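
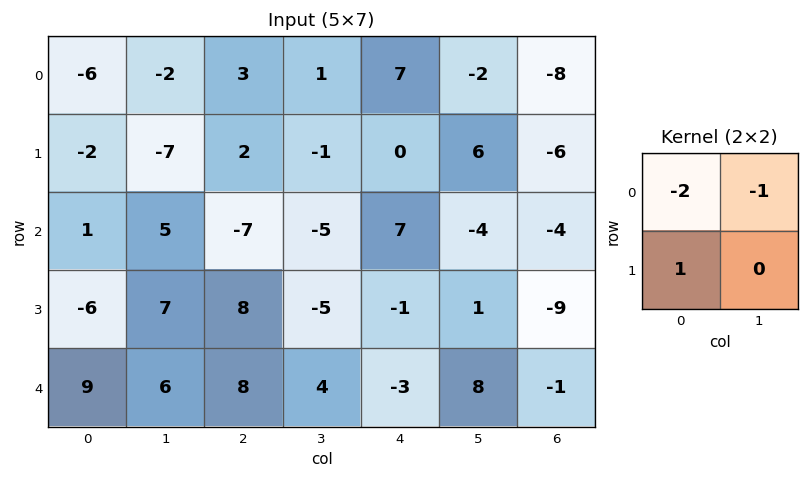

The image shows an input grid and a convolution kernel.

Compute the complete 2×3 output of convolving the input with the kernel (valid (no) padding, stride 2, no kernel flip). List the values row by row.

12 -5 -12
-13 27 -11

Output[0,0]: The receptive field on the input at this output position is [-6 -2 / -2 -7]. Elementwise product with the kernel and sum: -6·-2 + -2·-1 + -2·1.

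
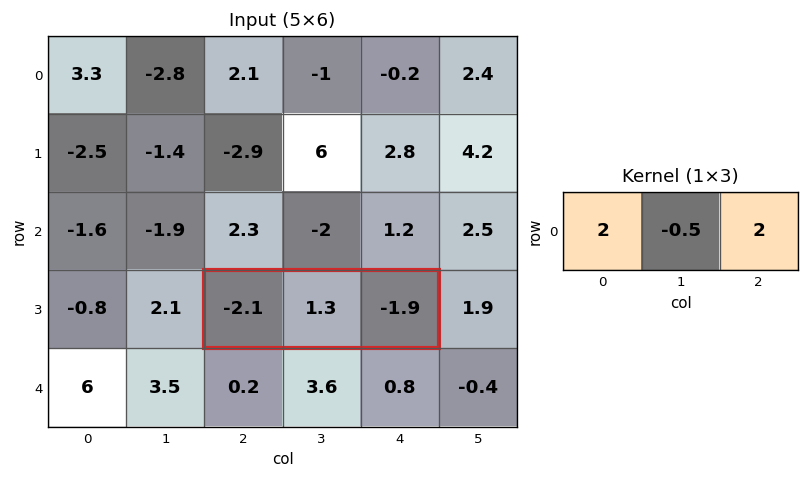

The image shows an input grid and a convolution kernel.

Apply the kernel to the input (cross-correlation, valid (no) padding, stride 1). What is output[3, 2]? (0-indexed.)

-8.65

The receptive field on the input at this output position is [-2.1 1.3 -1.9]. Elementwise product with the kernel and sum: -2.1·2 + 1.3·-0.5 + -1.9·2.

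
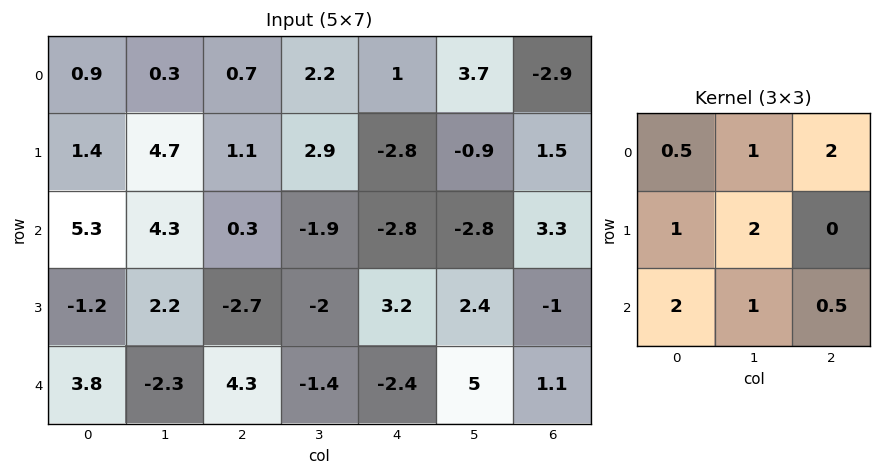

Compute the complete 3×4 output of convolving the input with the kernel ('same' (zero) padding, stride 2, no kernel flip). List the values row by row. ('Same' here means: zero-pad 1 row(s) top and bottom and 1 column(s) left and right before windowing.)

Output[0,0]: The receptive field on the zero-padded input at this output position is [0 0 0 / 0 0.9 0.3 / 0 1.4 4.7]. Elementwise product with the kernel and sum: 0·0.5 + 0·1 + 0·2 + 0·1 + 0.9·2 + 0·2 + 1.4·1 + 4.7·0.5.

5.55 13.65 6.75 -2.4
21.3 14.85 -10.25 8.65
10.8 0.7 0.8 7.4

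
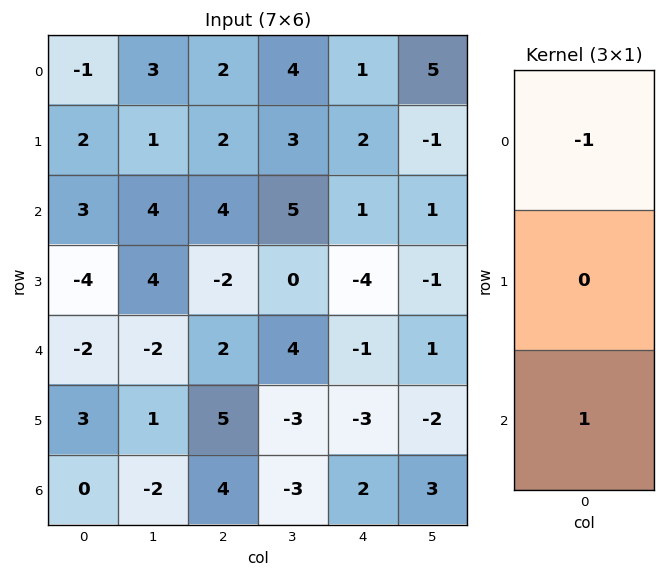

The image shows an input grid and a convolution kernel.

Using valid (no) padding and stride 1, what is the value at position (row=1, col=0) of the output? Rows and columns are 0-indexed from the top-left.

The receptive field on the input at this output position is [2 / 3 / -4]. Elementwise product with the kernel and sum: 2·-1 + -4·1.

-6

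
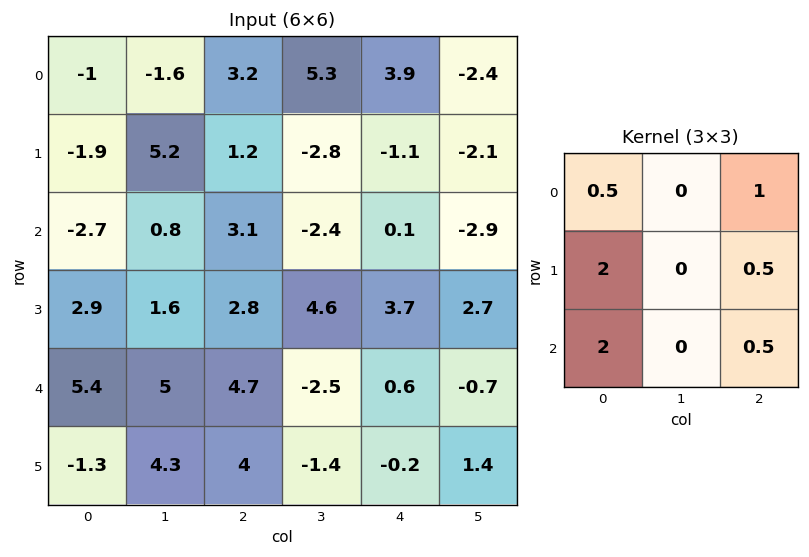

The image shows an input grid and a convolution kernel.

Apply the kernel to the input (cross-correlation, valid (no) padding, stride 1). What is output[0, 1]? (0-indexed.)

The receptive field on the input at this output position is [-1.6 3.2 5.3 / 5.2 1.2 -2.8 / 0.8 3.1 -2.4]. Elementwise product with the kernel and sum: -1.6·0.5 + 5.3·1 + 5.2·2 + -2.8·0.5 + 0.8·2 + -2.4·0.5.

13.9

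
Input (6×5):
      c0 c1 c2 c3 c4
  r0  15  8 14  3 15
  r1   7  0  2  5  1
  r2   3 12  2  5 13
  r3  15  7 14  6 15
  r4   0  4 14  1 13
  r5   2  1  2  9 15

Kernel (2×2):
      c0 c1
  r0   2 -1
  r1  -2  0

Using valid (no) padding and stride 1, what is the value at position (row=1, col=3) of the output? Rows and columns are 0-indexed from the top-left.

-1

The receptive field on the input at this output position is [5 1 / 5 13]. Elementwise product with the kernel and sum: 5·2 + 1·-1 + 5·-2.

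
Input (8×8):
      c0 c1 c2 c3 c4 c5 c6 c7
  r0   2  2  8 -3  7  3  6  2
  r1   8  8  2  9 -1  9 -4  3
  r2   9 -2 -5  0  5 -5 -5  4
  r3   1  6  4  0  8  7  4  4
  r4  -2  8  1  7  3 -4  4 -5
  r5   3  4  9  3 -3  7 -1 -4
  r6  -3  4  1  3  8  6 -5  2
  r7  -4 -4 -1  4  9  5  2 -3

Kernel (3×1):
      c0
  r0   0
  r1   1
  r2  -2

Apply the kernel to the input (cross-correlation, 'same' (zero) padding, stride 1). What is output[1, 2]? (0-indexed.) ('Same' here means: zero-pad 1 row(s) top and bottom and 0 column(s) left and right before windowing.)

12

The receptive field on the zero-padded input at this output position is [8 / 2 / -5]. Elementwise product with the kernel and sum: 2·1 + -5·-2.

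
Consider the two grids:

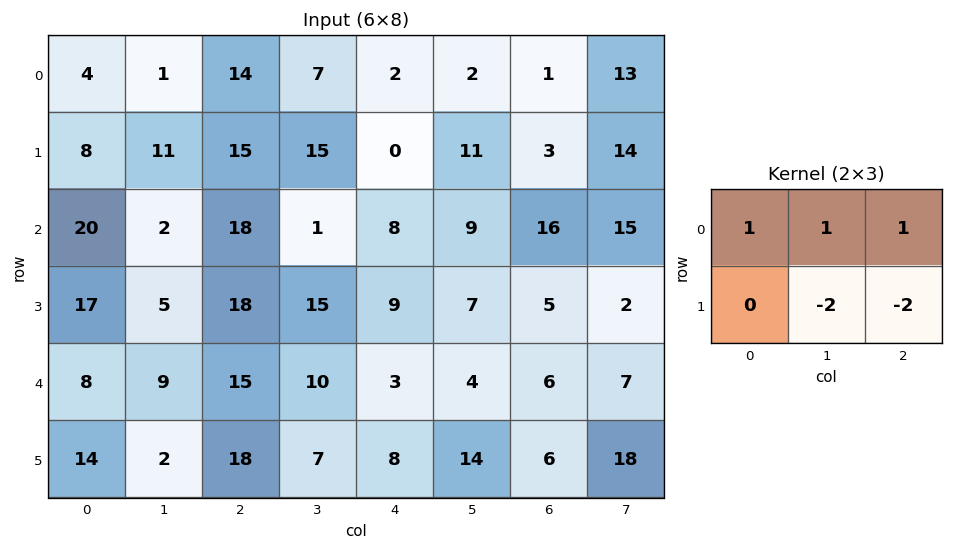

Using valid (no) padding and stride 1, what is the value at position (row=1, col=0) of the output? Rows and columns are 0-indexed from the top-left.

-6

The receptive field on the input at this output position is [8 11 15 / 20 2 18]. Elementwise product with the kernel and sum: 8·1 + 11·1 + 15·1 + 2·-2 + 18·-2.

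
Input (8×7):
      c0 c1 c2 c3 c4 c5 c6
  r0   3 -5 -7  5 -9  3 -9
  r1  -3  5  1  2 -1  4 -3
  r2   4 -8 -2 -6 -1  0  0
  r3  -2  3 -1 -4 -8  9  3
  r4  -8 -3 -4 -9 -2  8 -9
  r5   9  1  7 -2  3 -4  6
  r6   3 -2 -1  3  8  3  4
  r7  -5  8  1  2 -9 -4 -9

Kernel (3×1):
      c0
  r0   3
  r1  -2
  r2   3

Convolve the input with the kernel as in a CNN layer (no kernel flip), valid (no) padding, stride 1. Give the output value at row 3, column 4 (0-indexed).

-11

The receptive field on the input at this output position is [-8 / -2 / 3]. Elementwise product with the kernel and sum: -8·3 + -2·-2 + 3·3.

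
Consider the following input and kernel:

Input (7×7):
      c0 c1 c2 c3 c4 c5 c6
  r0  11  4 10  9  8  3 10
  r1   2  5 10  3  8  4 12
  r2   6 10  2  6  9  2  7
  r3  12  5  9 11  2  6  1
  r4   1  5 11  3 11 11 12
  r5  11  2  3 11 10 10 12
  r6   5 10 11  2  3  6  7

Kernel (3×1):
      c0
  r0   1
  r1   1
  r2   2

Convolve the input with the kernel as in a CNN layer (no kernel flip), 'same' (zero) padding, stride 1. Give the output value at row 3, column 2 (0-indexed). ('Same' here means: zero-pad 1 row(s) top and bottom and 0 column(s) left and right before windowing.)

33

The receptive field on the zero-padded input at this output position is [2 / 9 / 11]. Elementwise product with the kernel and sum: 2·1 + 9·1 + 11·2.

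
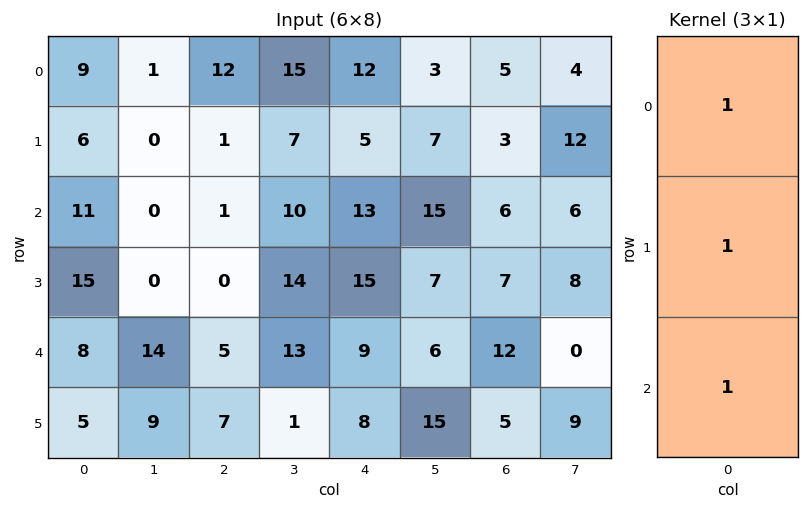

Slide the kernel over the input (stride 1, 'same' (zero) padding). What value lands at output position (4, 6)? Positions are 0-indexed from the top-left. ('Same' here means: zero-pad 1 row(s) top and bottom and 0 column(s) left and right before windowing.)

The receptive field on the zero-padded input at this output position is [7 / 12 / 5]. Elementwise product with the kernel and sum: 7·1 + 12·1 + 5·1.

24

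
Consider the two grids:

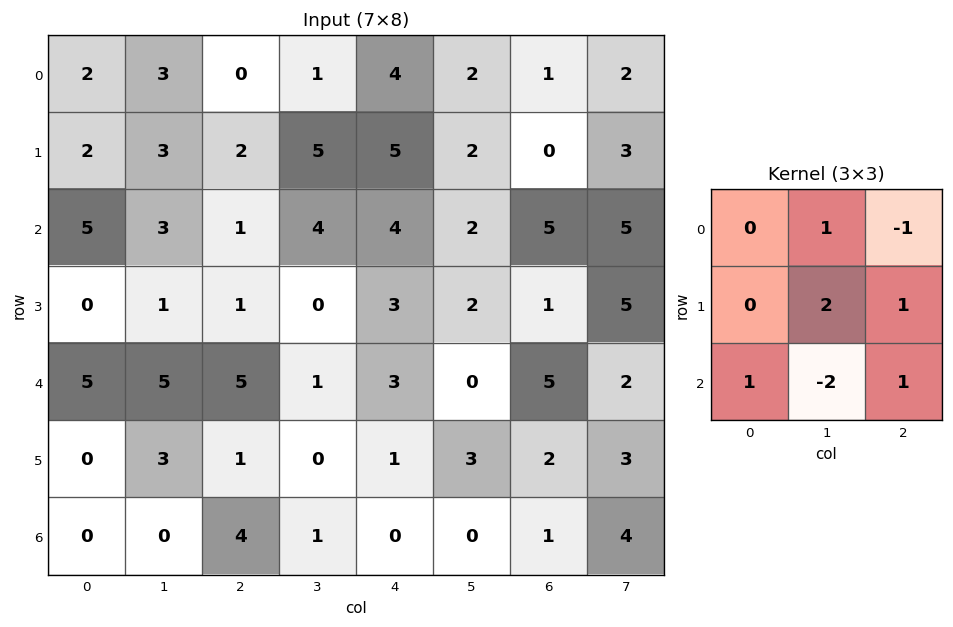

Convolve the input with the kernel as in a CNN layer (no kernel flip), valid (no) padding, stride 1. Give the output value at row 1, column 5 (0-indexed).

The receptive field on the input at this output position is [2 0 3 / 2 5 5 / 2 1 5]. Elementwise product with the kernel and sum: 0·1 + 3·-1 + 5·2 + 5·1 + 2·1 + 1·-2 + 5·1.

17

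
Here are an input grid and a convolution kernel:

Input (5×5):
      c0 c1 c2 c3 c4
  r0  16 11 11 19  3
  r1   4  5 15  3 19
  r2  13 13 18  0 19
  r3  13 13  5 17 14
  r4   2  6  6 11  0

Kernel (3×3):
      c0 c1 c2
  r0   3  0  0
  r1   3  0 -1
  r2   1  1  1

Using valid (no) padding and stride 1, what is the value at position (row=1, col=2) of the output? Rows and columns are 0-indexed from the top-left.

116

The receptive field on the input at this output position is [15 3 19 / 18 0 19 / 5 17 14]. Elementwise product with the kernel and sum: 15·3 + 18·3 + 19·-1 + 5·1 + 17·1 + 14·1.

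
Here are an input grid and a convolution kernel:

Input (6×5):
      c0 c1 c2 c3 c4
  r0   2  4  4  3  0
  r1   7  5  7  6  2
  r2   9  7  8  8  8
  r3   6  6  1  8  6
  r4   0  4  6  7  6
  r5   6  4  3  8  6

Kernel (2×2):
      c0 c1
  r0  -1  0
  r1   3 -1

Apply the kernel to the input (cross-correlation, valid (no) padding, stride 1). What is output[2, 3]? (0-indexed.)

The receptive field on the input at this output position is [8 8 / 8 6]. Elementwise product with the kernel and sum: 8·-1 + 8·3 + 6·-1.

10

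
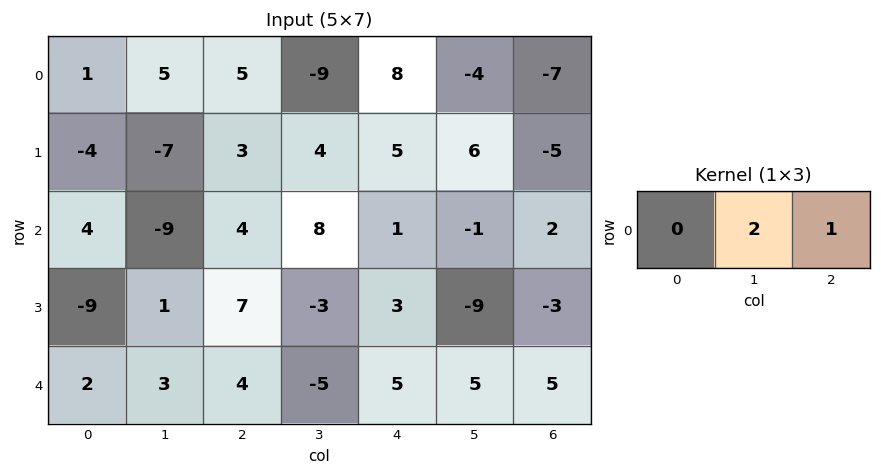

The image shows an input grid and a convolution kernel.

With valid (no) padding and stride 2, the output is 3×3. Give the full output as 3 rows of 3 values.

Output[0,0]: The receptive field on the input at this output position is [1 5 5]. Elementwise product with the kernel and sum: 5·2 + 5·1.

15 -10 -15
-14 17 0
10 -5 15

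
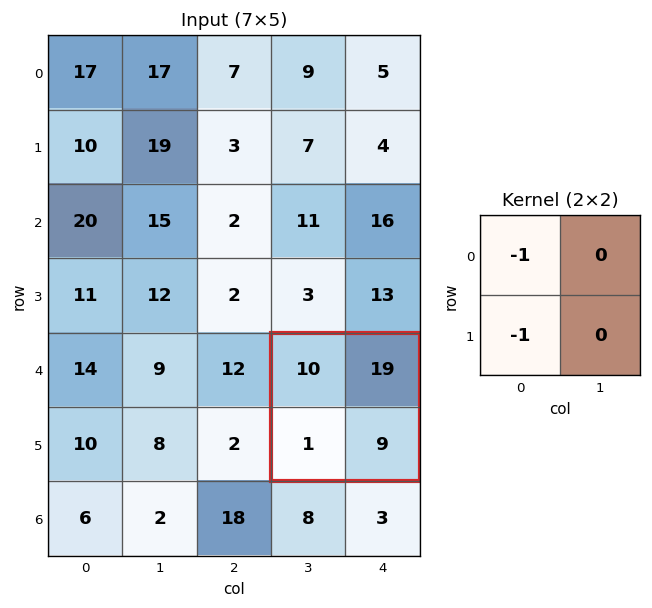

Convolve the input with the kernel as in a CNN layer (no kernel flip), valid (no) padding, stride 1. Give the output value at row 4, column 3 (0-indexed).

The receptive field on the input at this output position is [10 19 / 1 9]. Elementwise product with the kernel and sum: 10·-1 + 1·-1.

-11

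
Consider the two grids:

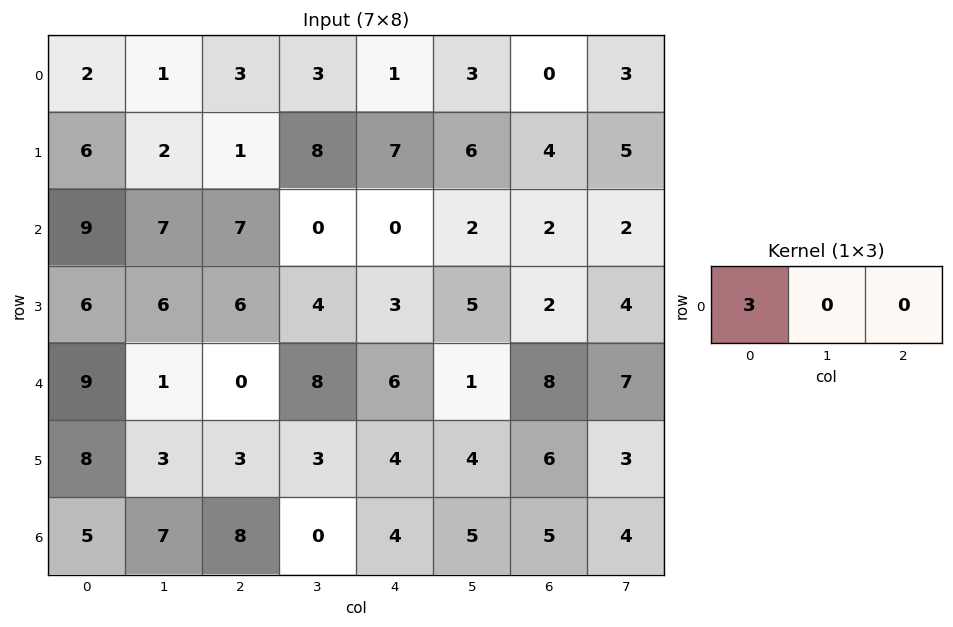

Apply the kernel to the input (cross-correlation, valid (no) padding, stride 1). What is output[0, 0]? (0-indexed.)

6

The receptive field on the input at this output position is [2 1 3]. Elementwise product with the kernel and sum: 2·3.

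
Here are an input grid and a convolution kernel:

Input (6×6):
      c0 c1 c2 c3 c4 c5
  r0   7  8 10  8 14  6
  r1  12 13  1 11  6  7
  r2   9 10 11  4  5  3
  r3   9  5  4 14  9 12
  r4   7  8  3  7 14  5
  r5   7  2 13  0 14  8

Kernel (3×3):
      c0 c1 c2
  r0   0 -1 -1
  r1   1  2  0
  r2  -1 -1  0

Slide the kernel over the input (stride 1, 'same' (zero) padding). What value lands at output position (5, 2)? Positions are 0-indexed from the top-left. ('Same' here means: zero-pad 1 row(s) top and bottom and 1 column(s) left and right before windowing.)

18

The receptive field on the zero-padded input at this output position is [8 3 7 / 2 13 0 / 0 0 0]. Elementwise product with the kernel and sum: 3·-1 + 7·-1 + 2·1 + 13·2 + 0·-1 + 0·-1.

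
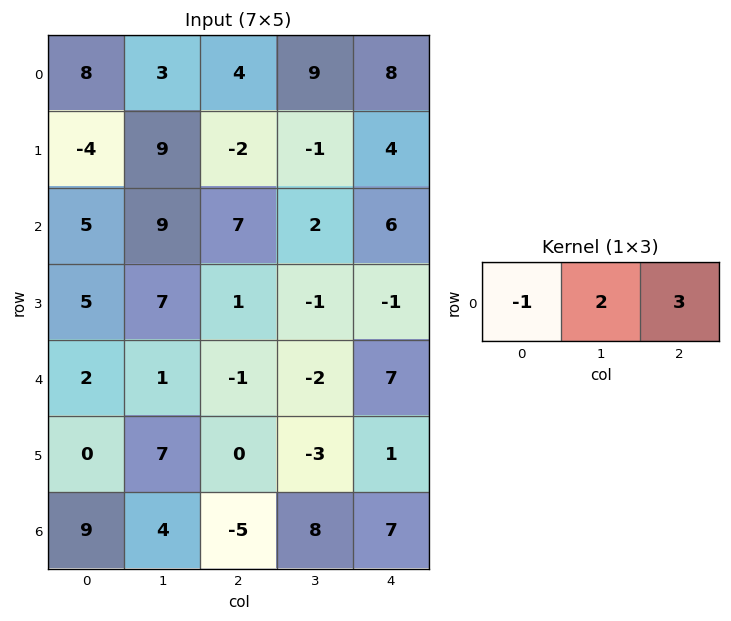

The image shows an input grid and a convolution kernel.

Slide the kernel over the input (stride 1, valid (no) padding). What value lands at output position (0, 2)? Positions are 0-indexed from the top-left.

The receptive field on the input at this output position is [4 9 8]. Elementwise product with the kernel and sum: 4·-1 + 9·2 + 8·3.

38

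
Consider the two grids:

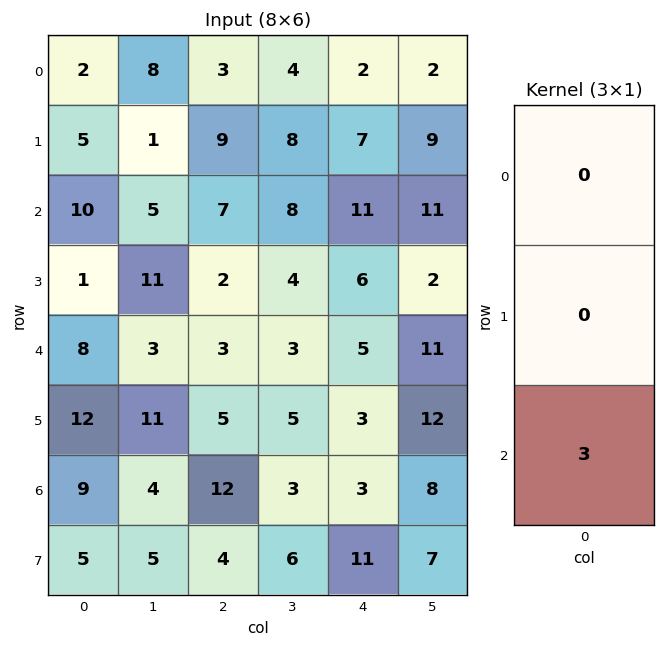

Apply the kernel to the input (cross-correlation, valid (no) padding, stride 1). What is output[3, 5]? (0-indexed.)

The receptive field on the input at this output position is [2 / 11 / 12]. Elementwise product with the kernel and sum: 12·3.

36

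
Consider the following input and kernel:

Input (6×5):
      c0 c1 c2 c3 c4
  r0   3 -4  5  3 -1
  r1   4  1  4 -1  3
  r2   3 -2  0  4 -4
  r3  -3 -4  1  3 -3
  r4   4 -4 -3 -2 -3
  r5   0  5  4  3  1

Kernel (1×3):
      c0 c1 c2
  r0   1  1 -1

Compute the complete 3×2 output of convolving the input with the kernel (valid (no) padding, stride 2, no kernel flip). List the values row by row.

Output[0,0]: The receptive field on the input at this output position is [3 -4 5]. Elementwise product with the kernel and sum: 3·1 + -4·1 + 5·-1.

-6 9
1 8
3 -2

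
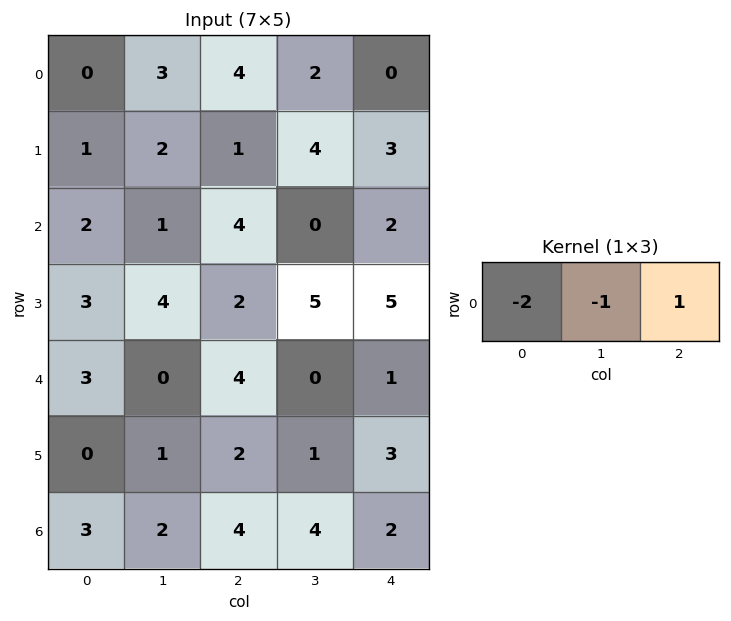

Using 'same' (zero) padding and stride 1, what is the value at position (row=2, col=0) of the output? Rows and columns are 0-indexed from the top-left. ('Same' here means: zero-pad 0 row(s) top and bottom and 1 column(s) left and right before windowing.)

The receptive field on the zero-padded input at this output position is [0 2 1]. Elementwise product with the kernel and sum: 0·-2 + 2·-1 + 1·1.

-1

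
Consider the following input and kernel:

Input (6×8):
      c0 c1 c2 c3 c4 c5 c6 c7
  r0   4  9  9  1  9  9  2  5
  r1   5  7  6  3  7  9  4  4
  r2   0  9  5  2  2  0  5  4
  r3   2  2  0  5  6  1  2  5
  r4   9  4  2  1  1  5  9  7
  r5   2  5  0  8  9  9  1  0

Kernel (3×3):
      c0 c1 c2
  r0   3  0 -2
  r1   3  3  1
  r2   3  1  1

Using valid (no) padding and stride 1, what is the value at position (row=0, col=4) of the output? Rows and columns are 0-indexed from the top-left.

86

The receptive field on the input at this output position is [9 9 2 / 7 9 4 / 2 0 5]. Elementwise product with the kernel and sum: 9·3 + 2·-2 + 7·3 + 9·3 + 4·1 + 2·3 + 0·1 + 5·1.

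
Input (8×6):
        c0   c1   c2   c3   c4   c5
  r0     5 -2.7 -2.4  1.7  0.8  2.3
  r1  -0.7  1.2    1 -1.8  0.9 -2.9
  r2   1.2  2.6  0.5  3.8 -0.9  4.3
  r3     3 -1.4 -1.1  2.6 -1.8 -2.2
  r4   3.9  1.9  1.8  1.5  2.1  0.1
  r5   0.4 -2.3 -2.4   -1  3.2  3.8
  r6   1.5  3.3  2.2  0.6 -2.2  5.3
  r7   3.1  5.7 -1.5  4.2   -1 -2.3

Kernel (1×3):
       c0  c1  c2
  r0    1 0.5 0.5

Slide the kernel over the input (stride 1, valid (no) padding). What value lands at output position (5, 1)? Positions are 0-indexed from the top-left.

-4

The receptive field on the input at this output position is [-2.3 -2.4 -1]. Elementwise product with the kernel and sum: -2.3·1 + -2.4·0.5 + -1·0.5.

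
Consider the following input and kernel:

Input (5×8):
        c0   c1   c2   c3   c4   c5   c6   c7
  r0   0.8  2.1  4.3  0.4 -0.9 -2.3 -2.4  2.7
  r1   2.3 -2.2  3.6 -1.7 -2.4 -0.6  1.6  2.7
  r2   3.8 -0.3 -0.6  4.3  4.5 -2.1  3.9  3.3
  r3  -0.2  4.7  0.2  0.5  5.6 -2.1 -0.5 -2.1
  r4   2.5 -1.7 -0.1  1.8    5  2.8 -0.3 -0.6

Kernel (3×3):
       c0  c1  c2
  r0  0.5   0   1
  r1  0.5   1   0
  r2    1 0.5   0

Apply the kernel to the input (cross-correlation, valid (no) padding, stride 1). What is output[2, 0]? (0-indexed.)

The receptive field on the input at this output position is [3.8 -0.3 -0.6 / -0.2 4.7 0.2 / 2.5 -1.7 -0.1]. Elementwise product with the kernel and sum: 3.8·0.5 + -0.6·1 + -0.2·0.5 + 4.7·1 + 2.5·1 + -1.7·0.5.

7.55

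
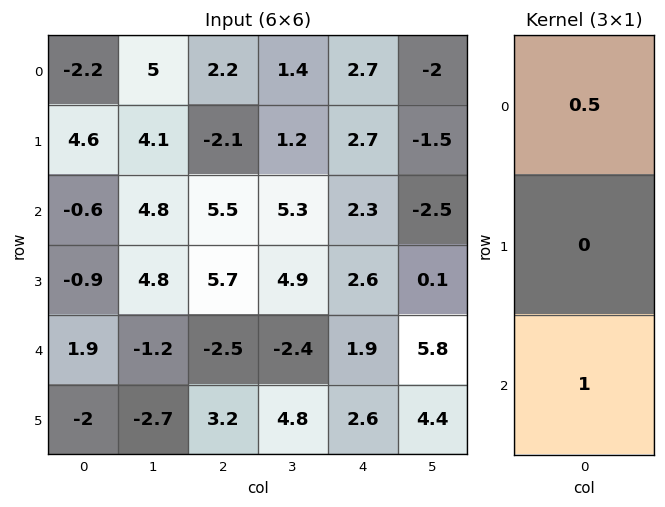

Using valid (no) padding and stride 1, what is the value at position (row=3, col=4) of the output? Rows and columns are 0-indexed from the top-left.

The receptive field on the input at this output position is [2.6 / 1.9 / 2.6]. Elementwise product with the kernel and sum: 2.6·0.5 + 2.6·1.

3.9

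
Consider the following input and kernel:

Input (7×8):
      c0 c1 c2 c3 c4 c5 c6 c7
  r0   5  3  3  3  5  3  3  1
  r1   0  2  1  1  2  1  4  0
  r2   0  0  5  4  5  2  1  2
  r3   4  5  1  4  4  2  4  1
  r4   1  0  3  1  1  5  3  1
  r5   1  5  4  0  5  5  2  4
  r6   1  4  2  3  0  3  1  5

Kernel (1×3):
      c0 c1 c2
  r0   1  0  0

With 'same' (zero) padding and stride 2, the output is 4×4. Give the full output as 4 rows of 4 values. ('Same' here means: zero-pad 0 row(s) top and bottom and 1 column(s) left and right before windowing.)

0 3 3 3
0 0 4 2
0 0 1 5
0 4 3 3

Output[0,0]: The receptive field on the zero-padded input at this output position is [0 5 3]. Elementwise product with the kernel and sum: 0·1.
Output[0,1]: The receptive field on the zero-padded input at this output position is [3 3 3]. Elementwise product with the kernel and sum: 3·1.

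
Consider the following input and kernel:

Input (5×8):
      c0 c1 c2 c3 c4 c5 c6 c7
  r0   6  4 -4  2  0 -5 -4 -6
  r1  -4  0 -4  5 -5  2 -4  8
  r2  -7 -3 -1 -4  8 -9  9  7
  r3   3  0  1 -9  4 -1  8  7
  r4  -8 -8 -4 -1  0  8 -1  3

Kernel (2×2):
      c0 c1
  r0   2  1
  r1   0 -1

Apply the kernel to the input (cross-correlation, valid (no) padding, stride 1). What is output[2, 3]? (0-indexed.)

The receptive field on the input at this output position is [-4 8 / -9 4]. Elementwise product with the kernel and sum: -4·2 + 8·1 + 4·-1.

-4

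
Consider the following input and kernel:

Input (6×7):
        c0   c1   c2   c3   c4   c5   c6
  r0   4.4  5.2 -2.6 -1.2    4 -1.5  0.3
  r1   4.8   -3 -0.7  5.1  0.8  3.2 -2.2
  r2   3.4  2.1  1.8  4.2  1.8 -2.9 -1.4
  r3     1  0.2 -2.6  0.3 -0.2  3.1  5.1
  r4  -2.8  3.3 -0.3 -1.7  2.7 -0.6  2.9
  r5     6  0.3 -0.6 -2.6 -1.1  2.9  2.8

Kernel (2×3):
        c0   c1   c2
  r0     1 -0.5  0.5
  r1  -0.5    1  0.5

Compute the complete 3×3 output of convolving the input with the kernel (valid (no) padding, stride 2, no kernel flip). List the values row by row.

Output[0,0]: The receptive field on the input at this output position is [4.4 5.2 -2.6 / 4.8 -3 -0.7]. Elementwise product with the kernel and sum: 4.4·1 + 5.2·-0.5 + -2.6·0.5 + 4.8·-0.5 + -3·1 + -0.7·0.5.
Output[0,1]: The receptive field on the input at this output position is [-2.6 -1.2 4 / -0.7 5.1 0.8]. Elementwise product with the kernel and sum: -2.6·1 + -1.2·-0.5 + 4·0.5 + -0.7·-0.5 + 5.1·1 + 0.8·0.5.

-5.25 5.85 6.6
1.65 2.1 8.3
-7.6 -0.95 9.3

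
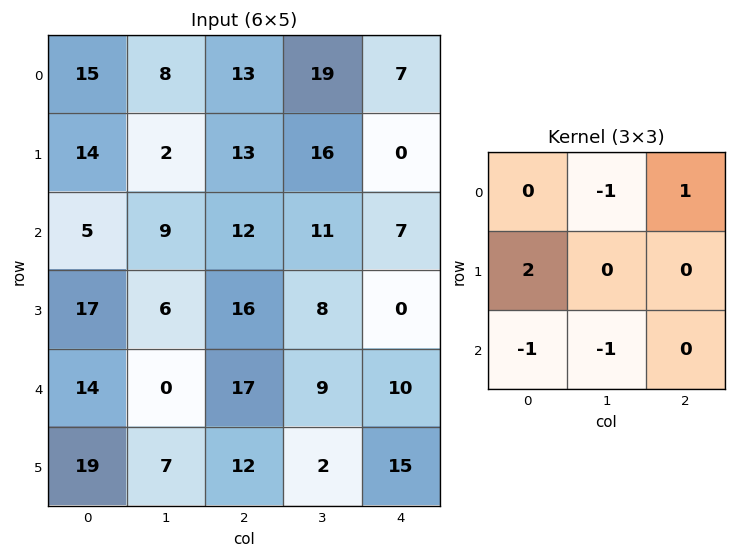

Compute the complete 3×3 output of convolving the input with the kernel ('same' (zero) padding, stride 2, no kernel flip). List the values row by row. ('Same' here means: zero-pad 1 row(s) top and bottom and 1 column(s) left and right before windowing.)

Output[0,0]: The receptive field on the zero-padded input at this output position is [0 0 0 / 0 15 8 / 0 14 2]. Elementwise product with the kernel and sum: 0·-1 + 0·1 + 0·2 + 0·-1 + 14·-1.

-14 1 22
-29 -1 14
-30 -27 1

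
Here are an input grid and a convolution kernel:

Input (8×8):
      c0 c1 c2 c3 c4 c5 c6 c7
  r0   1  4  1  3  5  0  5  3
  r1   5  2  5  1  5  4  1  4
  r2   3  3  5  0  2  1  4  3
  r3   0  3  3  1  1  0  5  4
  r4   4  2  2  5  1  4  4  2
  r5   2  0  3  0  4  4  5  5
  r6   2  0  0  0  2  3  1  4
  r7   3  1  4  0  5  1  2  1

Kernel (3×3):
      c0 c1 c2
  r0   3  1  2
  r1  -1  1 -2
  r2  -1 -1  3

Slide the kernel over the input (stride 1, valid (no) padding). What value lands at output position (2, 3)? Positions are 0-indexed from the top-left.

The receptive field on the input at this output position is [0 2 1 / 1 1 0 / 5 1 4]. Elementwise product with the kernel and sum: 0·3 + 2·1 + 1·2 + 1·-1 + 1·1 + 0·-2 + 5·-1 + 1·-1 + 4·3.

10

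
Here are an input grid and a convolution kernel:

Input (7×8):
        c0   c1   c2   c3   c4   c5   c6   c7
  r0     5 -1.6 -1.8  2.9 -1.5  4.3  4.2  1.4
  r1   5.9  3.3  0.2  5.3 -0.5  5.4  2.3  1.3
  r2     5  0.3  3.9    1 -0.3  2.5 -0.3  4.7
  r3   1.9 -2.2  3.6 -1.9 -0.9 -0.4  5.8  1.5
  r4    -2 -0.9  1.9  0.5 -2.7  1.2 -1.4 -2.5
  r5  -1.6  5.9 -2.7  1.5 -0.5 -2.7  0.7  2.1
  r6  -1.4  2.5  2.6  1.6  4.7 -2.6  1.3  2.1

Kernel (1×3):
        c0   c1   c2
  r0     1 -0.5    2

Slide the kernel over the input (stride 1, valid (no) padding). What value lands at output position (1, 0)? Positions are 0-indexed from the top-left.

4.65

The receptive field on the input at this output position is [5.9 3.3 0.2]. Elementwise product with the kernel and sum: 5.9·1 + 3.3·-0.5 + 0.2·2.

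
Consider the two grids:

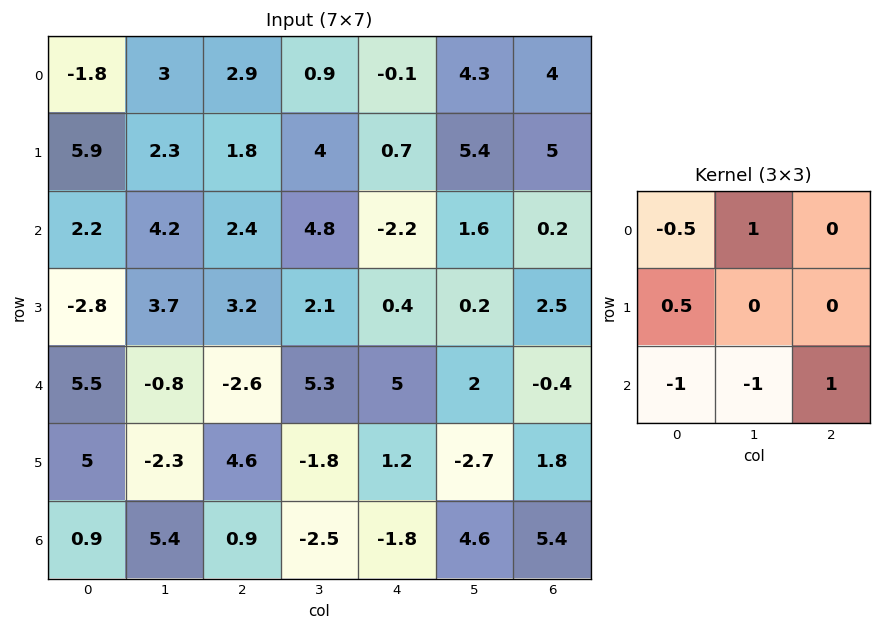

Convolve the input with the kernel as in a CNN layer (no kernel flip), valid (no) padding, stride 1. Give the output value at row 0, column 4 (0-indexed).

5.5

The receptive field on the input at this output position is [-0.1 4.3 4 / 0.7 5.4 5 / -2.2 1.6 0.2]. Elementwise product with the kernel and sum: -0.1·-0.5 + 4.3·1 + 0.7·0.5 + -2.2·-1 + 1.6·-1 + 0.2·1.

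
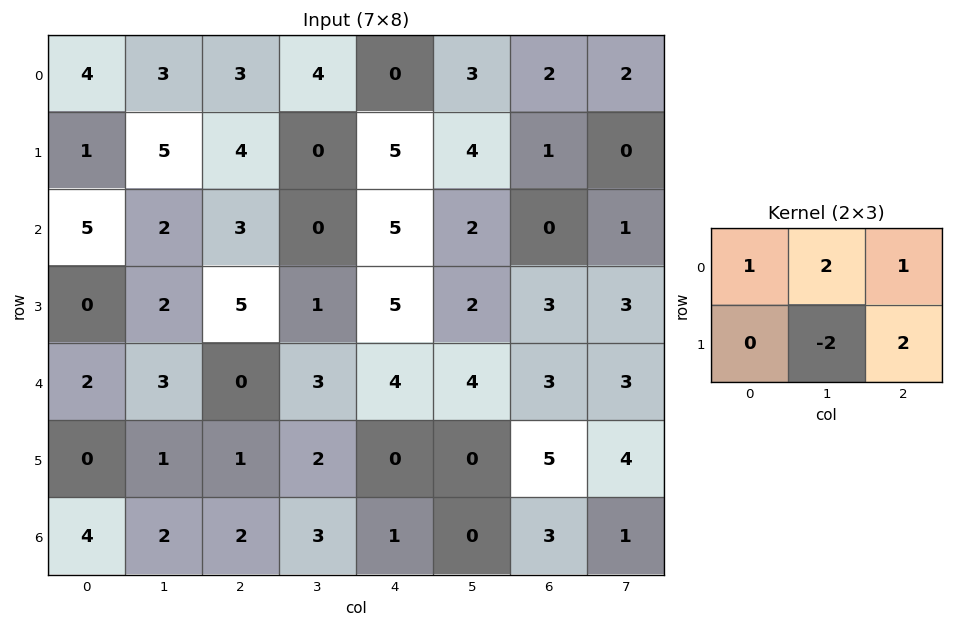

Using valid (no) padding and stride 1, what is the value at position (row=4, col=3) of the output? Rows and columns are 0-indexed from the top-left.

The receptive field on the input at this output position is [3 4 4 / 2 0 0]. Elementwise product with the kernel and sum: 3·1 + 4·2 + 4·1 + 0·-2 + 0·2.

15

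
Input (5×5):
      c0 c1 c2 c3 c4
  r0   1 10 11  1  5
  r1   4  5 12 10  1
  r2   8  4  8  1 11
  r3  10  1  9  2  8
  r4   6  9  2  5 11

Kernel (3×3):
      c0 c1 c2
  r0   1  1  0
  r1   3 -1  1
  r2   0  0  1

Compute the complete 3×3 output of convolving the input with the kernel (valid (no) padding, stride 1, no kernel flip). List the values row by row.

Output[0,0]: The receptive field on the input at this output position is [1 10 11 / 4 5 12 / 8 4 8]. Elementwise product with the kernel and sum: 1·1 + 10·1 + 4·3 + 5·-1 + 12·1 + 8·1.
Output[0,1]: The receptive field on the input at this output position is [10 11 1 / 5 12 10 / 4 8 1]. Elementwise product with the kernel and sum: 10·1 + 11·1 + 5·3 + 12·-1 + 10·1 + 1·1.

38 35 50
46 24 64
52 13 53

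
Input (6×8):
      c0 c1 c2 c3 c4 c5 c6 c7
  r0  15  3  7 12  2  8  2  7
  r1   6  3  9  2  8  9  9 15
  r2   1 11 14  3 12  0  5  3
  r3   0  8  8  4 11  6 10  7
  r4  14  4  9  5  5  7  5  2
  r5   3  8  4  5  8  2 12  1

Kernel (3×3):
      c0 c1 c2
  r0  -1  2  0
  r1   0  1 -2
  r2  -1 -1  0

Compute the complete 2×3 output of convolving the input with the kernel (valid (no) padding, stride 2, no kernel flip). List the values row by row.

-36 -14 -7
-5 -40 -38

Output[0,0]: The receptive field on the input at this output position is [15 3 7 / 6 3 9 / 1 11 14]. Elementwise product with the kernel and sum: 15·-1 + 3·2 + 3·1 + 9·-2 + 1·-1 + 11·-1.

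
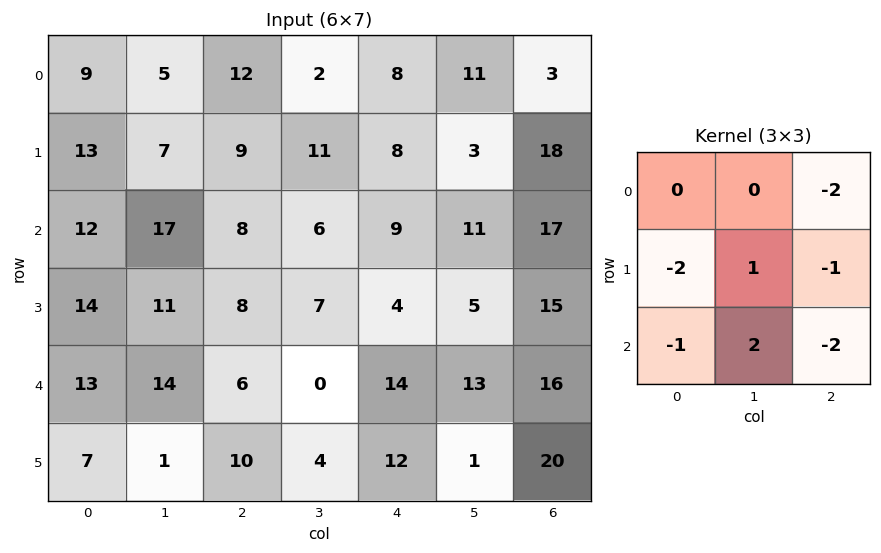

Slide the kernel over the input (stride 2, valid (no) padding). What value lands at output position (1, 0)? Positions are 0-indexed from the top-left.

The receptive field on the input at this output position is [12 17 8 / 14 11 8 / 13 14 6]. Elementwise product with the kernel and sum: 8·-2 + 14·-2 + 11·1 + 8·-1 + 13·-1 + 14·2 + 6·-2.

-38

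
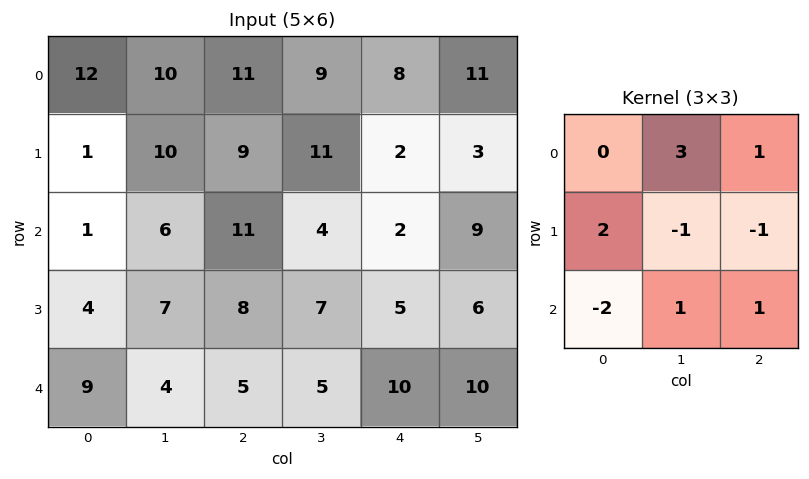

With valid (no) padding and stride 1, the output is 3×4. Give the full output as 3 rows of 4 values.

Output[0,0]: The receptive field on the input at this output position is [12 10 11 / 1 10 9 / 1 6 11]. Elementwise product with the kernel and sum: 10·3 + 11·1 + 1·2 + 10·-1 + 9·-1 + 1·-2 + 6·1 + 11·1.
Output[0,1]: The receptive field on the input at this output position is [10 11 9 / 10 9 11 / 6 11 4]. Elementwise product with the kernel and sum: 11·3 + 9·1 + 10·2 + 9·-1 + 11·-1 + 6·-2 + 11·1 + 4·1.

39 45 24 55
31 36 47 3
13 38 23 28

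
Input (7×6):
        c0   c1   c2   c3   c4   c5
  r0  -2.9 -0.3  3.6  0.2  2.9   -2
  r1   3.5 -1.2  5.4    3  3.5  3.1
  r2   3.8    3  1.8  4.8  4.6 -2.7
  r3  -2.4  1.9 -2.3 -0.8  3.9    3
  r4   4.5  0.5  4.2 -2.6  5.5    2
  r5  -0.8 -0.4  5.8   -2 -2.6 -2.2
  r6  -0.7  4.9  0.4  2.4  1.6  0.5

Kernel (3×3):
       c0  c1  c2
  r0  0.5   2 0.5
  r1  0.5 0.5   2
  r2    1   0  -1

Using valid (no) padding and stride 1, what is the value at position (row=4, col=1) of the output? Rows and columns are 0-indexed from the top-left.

The receptive field on the input at this output position is [0.5 4.2 -2.6 / -0.4 5.8 -2 / 4.9 0.4 2.4]. Elementwise product with the kernel and sum: 0.5·0.5 + 4.2·2 + -2.6·0.5 + -0.4·0.5 + 5.8·0.5 + -2·2 + 4.9·1 + 2.4·-1.

8.55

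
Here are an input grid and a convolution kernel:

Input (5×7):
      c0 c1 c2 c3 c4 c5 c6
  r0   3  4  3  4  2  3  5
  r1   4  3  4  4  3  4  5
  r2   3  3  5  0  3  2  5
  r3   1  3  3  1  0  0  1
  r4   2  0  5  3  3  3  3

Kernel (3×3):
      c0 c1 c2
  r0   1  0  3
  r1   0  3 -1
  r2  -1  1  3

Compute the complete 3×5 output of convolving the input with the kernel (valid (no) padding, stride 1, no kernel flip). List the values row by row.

32 26 22 27 38
31 33 8 22 22
37 25 24 15 26

Output[0,0]: The receptive field on the input at this output position is [3 4 3 / 4 3 4 / 3 3 5]. Elementwise product with the kernel and sum: 3·1 + 3·3 + 3·3 + 4·-1 + 3·-1 + 3·1 + 5·3.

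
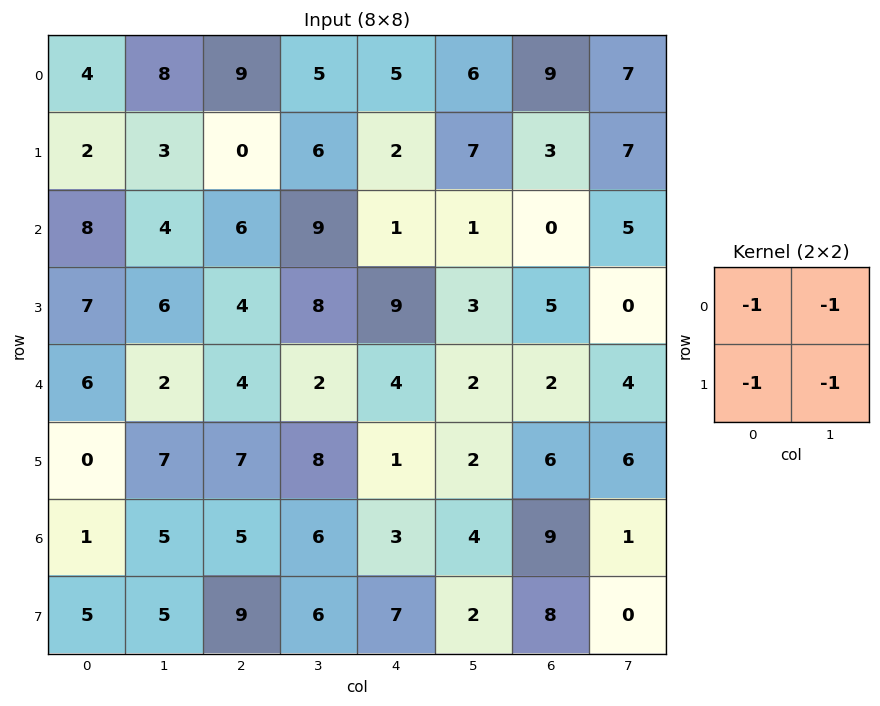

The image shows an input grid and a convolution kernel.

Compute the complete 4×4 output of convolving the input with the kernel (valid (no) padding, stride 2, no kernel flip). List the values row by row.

Output[0,0]: The receptive field on the input at this output position is [4 8 / 2 3]. Elementwise product with the kernel and sum: 4·-1 + 8·-1 + 2·-1 + 3·-1.
Output[0,1]: The receptive field on the input at this output position is [9 5 / 0 6]. Elementwise product with the kernel and sum: 9·-1 + 5·-1 + 0·-1 + 6·-1.

-17 -20 -20 -26
-25 -27 -14 -10
-15 -21 -9 -18
-16 -26 -16 -18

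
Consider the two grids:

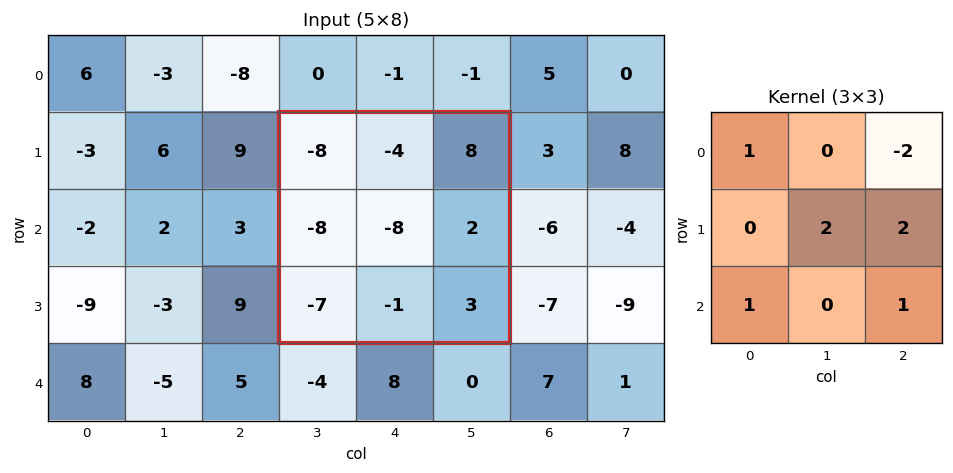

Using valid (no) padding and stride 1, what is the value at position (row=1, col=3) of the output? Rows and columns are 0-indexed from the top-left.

The receptive field on the input at this output position is [-8 -4 8 / -8 -8 2 / -7 -1 3]. Elementwise product with the kernel and sum: -8·1 + 8·-2 + -8·2 + 2·2 + -7·1 + 3·1.

-40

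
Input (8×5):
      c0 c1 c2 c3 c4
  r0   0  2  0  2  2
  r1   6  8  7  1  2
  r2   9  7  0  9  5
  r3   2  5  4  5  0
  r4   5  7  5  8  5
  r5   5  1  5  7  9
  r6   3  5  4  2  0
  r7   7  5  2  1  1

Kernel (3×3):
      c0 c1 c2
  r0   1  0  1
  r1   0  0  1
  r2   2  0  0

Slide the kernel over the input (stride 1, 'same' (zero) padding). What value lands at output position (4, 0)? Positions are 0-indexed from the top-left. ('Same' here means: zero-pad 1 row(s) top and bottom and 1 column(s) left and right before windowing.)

12

The receptive field on the zero-padded input at this output position is [0 2 5 / 0 5 7 / 0 5 1]. Elementwise product with the kernel and sum: 0·1 + 5·1 + 7·1 + 0·2.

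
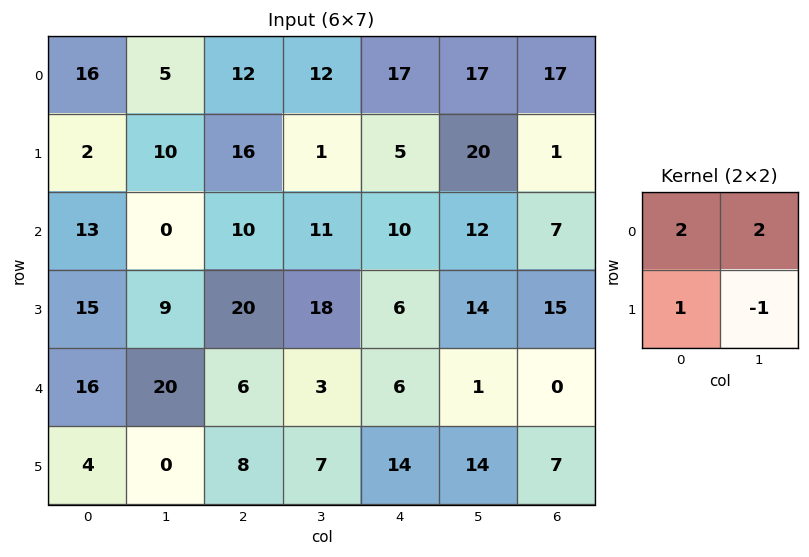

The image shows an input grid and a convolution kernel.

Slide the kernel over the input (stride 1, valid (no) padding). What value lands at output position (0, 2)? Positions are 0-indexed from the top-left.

The receptive field on the input at this output position is [12 12 / 16 1]. Elementwise product with the kernel and sum: 12·2 + 12·2 + 16·1 + 1·-1.

63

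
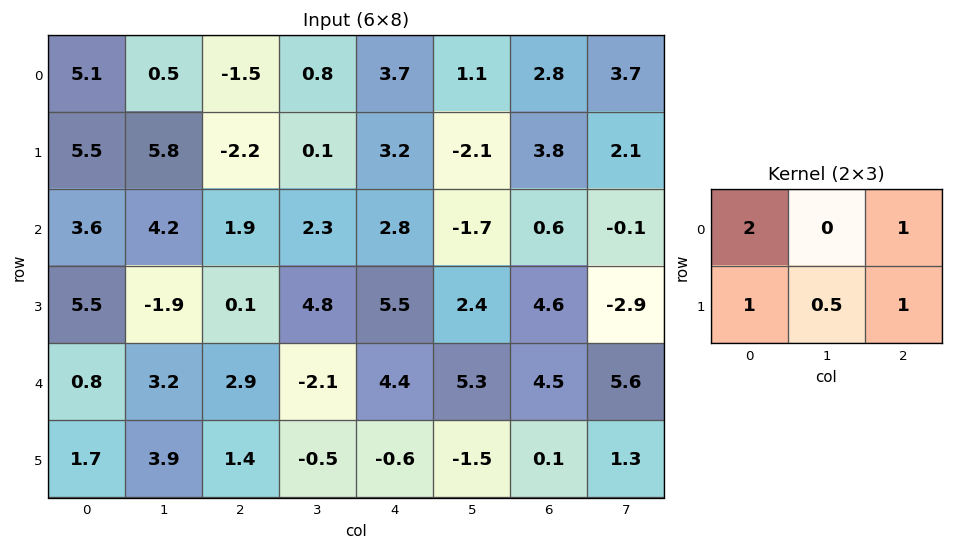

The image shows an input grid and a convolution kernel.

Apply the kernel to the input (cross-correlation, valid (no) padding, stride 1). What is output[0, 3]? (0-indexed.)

2.3

The receptive field on the input at this output position is [0.8 3.7 1.1 / 0.1 3.2 -2.1]. Elementwise product with the kernel and sum: 0.8·2 + 1.1·1 + 0.1·1 + 3.2·0.5 + -2.1·1.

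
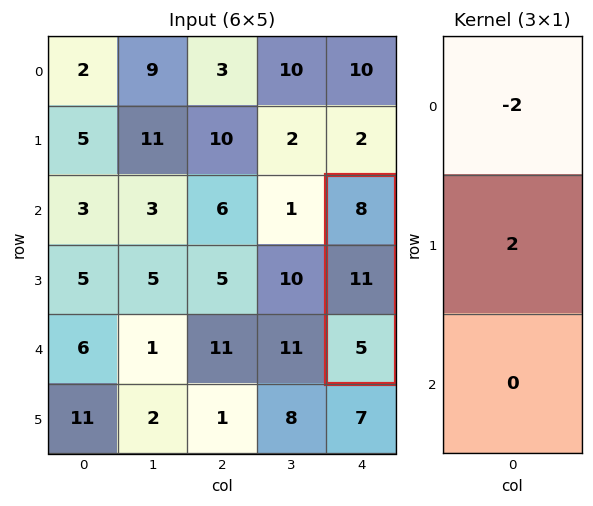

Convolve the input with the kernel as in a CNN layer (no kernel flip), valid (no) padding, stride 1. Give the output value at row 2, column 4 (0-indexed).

6

The receptive field on the input at this output position is [8 / 11 / 5]. Elementwise product with the kernel and sum: 8·-2 + 11·2.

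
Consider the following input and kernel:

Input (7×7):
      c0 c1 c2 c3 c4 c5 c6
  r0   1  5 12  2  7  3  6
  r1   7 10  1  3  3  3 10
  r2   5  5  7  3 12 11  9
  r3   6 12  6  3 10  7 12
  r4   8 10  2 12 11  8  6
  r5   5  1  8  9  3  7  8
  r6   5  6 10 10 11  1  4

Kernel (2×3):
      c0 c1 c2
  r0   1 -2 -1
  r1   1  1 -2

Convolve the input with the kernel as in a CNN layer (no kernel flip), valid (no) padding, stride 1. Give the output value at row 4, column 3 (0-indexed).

-20

The receptive field on the input at this output position is [12 11 8 / 9 3 7]. Elementwise product with the kernel and sum: 12·1 + 11·-2 + 8·-1 + 9·1 + 3·1 + 7·-2.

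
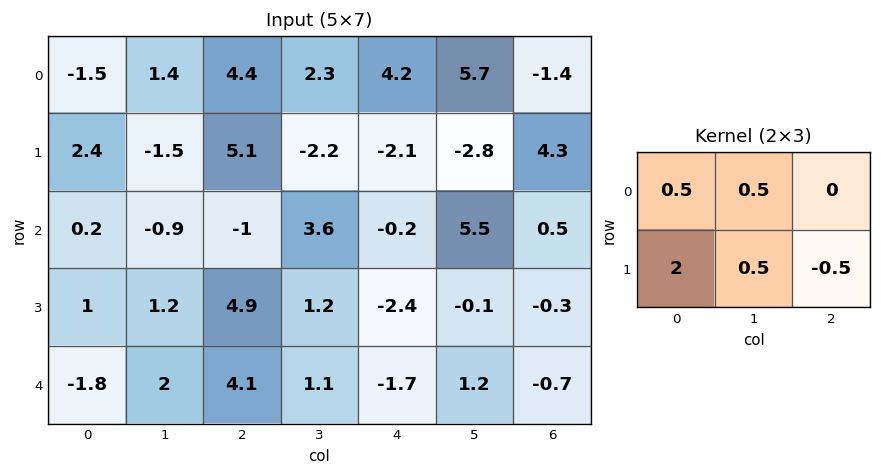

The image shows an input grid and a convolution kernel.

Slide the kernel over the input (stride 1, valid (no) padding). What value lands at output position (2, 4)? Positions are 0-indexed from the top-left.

-2.05

The receptive field on the input at this output position is [-0.2 5.5 0.5 / -2.4 -0.1 -0.3]. Elementwise product with the kernel and sum: -0.2·0.5 + 5.5·0.5 + -2.4·2 + -0.1·0.5 + -0.3·-0.5.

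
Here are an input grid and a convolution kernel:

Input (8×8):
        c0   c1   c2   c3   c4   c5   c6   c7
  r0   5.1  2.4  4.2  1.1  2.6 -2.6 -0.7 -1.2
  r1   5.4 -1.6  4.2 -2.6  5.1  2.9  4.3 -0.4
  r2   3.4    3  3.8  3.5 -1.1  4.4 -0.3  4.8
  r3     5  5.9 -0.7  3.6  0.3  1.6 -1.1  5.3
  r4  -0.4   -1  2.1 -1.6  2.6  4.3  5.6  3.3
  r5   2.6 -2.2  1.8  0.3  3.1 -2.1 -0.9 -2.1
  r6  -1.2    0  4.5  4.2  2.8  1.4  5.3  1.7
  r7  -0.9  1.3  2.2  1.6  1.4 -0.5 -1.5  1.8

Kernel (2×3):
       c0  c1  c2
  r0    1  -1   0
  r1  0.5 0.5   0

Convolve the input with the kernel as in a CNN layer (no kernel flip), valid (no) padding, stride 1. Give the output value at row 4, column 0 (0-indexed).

The receptive field on the input at this output position is [-0.4 -1 2.1 / 2.6 -2.2 1.8]. Elementwise product with the kernel and sum: -0.4·1 + -1·-1 + 2.6·0.5 + -2.2·0.5.

0.8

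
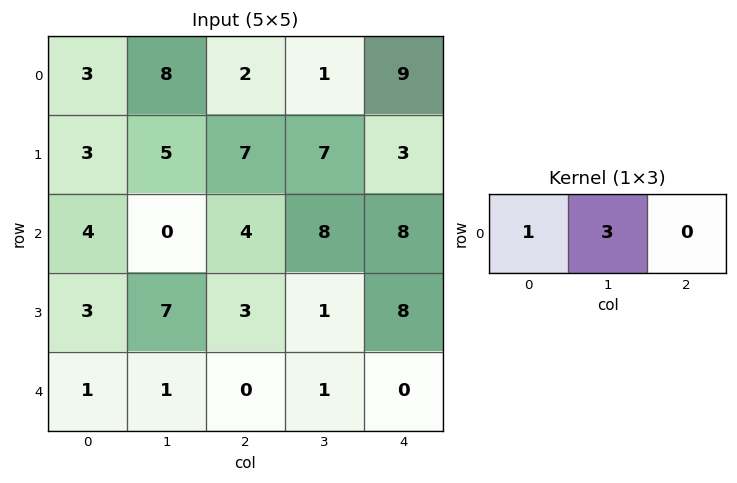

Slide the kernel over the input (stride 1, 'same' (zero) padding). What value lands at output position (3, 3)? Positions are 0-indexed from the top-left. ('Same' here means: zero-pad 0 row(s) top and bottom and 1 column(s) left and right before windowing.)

The receptive field on the zero-padded input at this output position is [3 1 8]. Elementwise product with the kernel and sum: 3·1 + 1·3.

6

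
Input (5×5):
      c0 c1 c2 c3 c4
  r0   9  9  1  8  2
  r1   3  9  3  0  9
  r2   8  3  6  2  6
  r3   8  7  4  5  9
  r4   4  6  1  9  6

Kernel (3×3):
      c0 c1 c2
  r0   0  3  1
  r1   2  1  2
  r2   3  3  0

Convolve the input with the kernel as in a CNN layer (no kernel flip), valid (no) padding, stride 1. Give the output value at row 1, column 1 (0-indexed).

58

The receptive field on the input at this output position is [9 3 0 / 3 6 2 / 7 4 5]. Elementwise product with the kernel and sum: 3·3 + 0·1 + 3·2 + 6·1 + 2·2 + 7·3 + 4·3.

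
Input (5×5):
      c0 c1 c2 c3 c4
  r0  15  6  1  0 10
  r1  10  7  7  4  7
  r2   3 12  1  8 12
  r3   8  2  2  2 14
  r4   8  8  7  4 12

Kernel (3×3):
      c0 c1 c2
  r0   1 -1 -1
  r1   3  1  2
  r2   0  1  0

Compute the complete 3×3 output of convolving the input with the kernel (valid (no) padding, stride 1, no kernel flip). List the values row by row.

Output[0,0]: The receptive field on the input at this output position is [15 6 1 / 10 7 7 / 3 12 1]. Elementwise product with the kernel and sum: 15·1 + 6·-1 + 1·-1 + 10·3 + 7·1 + 7·2 + 12·1.

71 42 38
21 51 33
28 22 21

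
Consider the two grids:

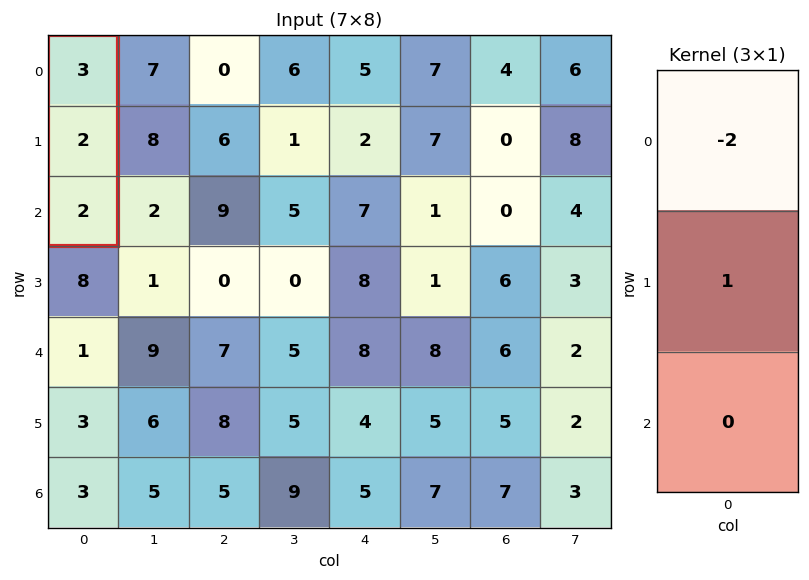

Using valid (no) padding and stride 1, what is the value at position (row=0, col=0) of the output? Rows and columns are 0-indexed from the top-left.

-4

The receptive field on the input at this output position is [3 / 2 / 2]. Elementwise product with the kernel and sum: 3·-2 + 2·1.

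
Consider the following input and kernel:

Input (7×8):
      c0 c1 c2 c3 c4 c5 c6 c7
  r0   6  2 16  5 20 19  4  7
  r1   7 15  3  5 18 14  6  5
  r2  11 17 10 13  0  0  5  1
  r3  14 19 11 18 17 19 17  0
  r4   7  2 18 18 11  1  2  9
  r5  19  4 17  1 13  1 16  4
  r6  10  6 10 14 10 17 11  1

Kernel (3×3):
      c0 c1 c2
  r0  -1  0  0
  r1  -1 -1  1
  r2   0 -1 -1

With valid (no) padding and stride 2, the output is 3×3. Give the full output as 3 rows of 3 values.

-52 -19 -51
-53 -51 -22
-29 -47 -37

Output[0,0]: The receptive field on the input at this output position is [6 2 16 / 7 15 3 / 11 17 10]. Elementwise product with the kernel and sum: 6·-1 + 7·-1 + 15·-1 + 3·1 + 17·-1 + 10·-1.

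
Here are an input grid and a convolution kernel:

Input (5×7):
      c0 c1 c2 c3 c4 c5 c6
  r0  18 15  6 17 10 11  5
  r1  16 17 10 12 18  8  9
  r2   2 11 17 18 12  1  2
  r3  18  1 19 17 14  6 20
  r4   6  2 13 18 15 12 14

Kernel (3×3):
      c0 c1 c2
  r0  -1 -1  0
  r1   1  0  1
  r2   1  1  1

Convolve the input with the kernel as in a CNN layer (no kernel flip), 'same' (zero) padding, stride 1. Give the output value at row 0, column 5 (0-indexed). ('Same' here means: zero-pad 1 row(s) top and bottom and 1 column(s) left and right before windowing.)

50

The receptive field on the zero-padded input at this output position is [0 0 0 / 10 11 5 / 18 8 9]. Elementwise product with the kernel and sum: 0·-1 + 0·-1 + 10·1 + 5·1 + 18·1 + 8·1 + 9·1.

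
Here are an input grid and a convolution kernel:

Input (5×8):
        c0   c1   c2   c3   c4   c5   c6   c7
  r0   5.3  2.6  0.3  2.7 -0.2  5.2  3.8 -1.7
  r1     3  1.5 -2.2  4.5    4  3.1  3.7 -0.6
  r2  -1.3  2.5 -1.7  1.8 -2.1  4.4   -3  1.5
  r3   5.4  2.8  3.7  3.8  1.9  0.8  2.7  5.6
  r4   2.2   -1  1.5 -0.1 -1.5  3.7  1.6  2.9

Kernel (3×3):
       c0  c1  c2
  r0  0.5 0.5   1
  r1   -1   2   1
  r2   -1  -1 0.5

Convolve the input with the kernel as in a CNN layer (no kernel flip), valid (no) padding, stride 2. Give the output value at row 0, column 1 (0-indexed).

15.35

The receptive field on the input at this output position is [0.3 2.7 -0.2 / -2.2 4.5 4 / -1.7 1.8 -2.1]. Elementwise product with the kernel and sum: 0.3·0.5 + 2.7·0.5 + -0.2·1 + -2.2·-1 + 4.5·2 + 4·1 + -1.7·-1 + 1.8·-1 + -2.1·0.5.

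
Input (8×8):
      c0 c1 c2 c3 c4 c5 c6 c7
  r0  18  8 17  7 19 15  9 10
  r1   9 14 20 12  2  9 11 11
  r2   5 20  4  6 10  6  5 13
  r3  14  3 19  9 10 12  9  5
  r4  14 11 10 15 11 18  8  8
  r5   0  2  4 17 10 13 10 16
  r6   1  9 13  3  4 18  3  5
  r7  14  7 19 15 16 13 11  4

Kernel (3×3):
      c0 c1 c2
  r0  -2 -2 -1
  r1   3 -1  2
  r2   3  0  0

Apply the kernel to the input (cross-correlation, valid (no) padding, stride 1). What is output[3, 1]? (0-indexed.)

The receptive field on the input at this output position is [3 19 9 / 11 10 15 / 2 4 17]. Elementwise product with the kernel and sum: 3·-2 + 19·-2 + 9·-1 + 11·3 + 10·-1 + 15·2 + 2·3.

6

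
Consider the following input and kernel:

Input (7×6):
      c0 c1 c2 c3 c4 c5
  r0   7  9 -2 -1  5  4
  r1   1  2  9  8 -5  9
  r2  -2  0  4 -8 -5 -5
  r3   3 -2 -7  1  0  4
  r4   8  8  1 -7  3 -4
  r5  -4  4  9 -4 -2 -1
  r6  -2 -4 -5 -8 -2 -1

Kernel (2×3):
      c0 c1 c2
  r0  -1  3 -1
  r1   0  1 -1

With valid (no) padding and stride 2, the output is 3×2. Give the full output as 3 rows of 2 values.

Output[0,0]: The receptive field on the input at this output position is [7 9 -2 / 1 2 9]. Elementwise product with the kernel and sum: 7·-1 + 9·3 + -2·-1 + 2·1 + 9·-1.

15 7
3 -22
10 -27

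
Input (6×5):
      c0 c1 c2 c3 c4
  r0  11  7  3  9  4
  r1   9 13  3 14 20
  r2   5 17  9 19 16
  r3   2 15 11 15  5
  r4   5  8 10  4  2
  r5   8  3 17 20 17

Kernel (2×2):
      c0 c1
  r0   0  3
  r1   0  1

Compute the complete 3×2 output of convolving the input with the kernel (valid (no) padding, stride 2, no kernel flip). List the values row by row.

Output[0,0]: The receptive field on the input at this output position is [11 7 / 9 13]. Elementwise product with the kernel and sum: 7·3 + 13·1.
Output[0,1]: The receptive field on the input at this output position is [3 9 / 3 14]. Elementwise product with the kernel and sum: 9·3 + 14·1.

34 41
66 72
27 32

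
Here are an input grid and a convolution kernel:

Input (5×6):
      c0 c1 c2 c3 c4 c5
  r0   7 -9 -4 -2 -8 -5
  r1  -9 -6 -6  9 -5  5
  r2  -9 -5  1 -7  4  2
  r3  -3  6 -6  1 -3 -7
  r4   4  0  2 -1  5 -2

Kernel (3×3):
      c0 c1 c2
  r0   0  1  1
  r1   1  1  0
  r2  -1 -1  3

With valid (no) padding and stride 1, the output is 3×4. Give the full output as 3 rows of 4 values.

-11 -35 11 0
-47 2 -6 -22
1 -11 6 -6

Output[0,0]: The receptive field on the input at this output position is [7 -9 -4 / -9 -6 -6 / -9 -5 1]. Elementwise product with the kernel and sum: -9·1 + -4·1 + -9·1 + -6·1 + -9·-1 + -5·-1 + 1·3.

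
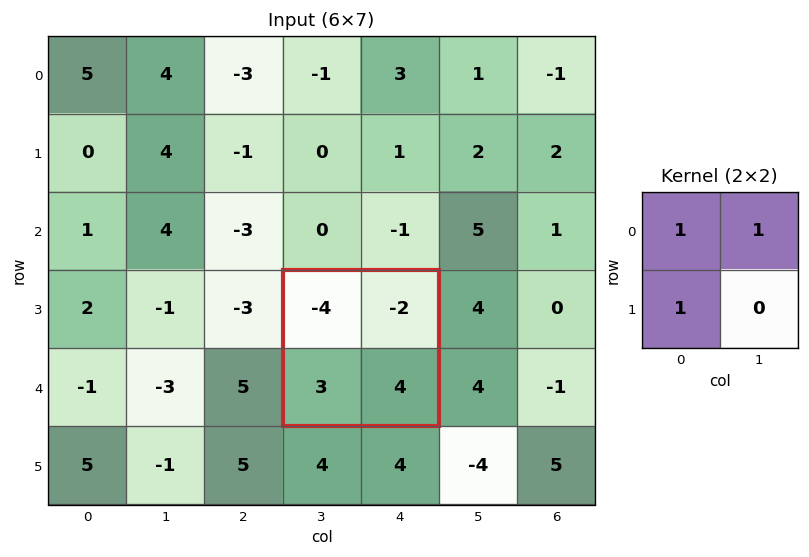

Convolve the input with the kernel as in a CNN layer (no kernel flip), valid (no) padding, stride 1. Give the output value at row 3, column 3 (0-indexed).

-3

The receptive field on the input at this output position is [-4 -2 / 3 4]. Elementwise product with the kernel and sum: -4·1 + -2·1 + 3·1.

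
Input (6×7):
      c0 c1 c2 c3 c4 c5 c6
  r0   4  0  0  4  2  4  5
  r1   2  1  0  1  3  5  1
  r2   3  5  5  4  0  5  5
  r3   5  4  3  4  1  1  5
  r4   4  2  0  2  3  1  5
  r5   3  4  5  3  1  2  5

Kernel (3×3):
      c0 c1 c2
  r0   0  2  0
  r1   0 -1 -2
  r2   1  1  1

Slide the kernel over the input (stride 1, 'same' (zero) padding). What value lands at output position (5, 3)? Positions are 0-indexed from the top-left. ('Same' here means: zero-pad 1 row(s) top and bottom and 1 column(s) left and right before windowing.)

The receptive field on the zero-padded input at this output position is [0 2 3 / 5 3 1 / 0 0 0]. Elementwise product with the kernel and sum: 2·2 + 3·-1 + 1·-2 + 0·1 + 0·1 + 0·1.

-1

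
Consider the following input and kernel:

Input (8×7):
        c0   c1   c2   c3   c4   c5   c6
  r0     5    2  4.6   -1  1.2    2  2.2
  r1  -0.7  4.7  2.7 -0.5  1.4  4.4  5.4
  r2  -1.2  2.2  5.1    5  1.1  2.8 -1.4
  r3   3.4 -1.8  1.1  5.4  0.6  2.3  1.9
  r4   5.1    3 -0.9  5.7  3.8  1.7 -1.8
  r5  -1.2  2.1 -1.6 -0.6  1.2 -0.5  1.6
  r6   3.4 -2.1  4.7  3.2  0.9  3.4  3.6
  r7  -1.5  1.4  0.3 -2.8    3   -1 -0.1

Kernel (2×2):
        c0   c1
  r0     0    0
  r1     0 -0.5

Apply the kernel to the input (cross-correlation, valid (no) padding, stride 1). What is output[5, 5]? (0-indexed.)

-1.8

The receptive field on the input at this output position is [-0.5 1.6 / 3.4 3.6]. Elementwise product with the kernel and sum: 3.6·-0.5.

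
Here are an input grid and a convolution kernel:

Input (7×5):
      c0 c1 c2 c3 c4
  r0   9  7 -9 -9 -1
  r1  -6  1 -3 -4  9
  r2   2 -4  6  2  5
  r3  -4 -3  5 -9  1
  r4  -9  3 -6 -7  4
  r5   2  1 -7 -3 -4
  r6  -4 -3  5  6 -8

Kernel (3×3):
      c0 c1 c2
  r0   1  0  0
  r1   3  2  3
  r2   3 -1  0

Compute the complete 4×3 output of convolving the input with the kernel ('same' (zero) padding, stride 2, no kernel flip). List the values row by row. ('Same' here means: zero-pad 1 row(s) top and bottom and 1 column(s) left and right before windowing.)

45 -18 -50
-4 -7 -16
-11 -17 -27
-17 20 -1

Output[0,0]: The receptive field on the zero-padded input at this output position is [0 0 0 / 0 9 7 / 0 -6 1]. Elementwise product with the kernel and sum: 0·1 + 0·3 + 9·2 + 7·3 + 0·3 + -6·-1.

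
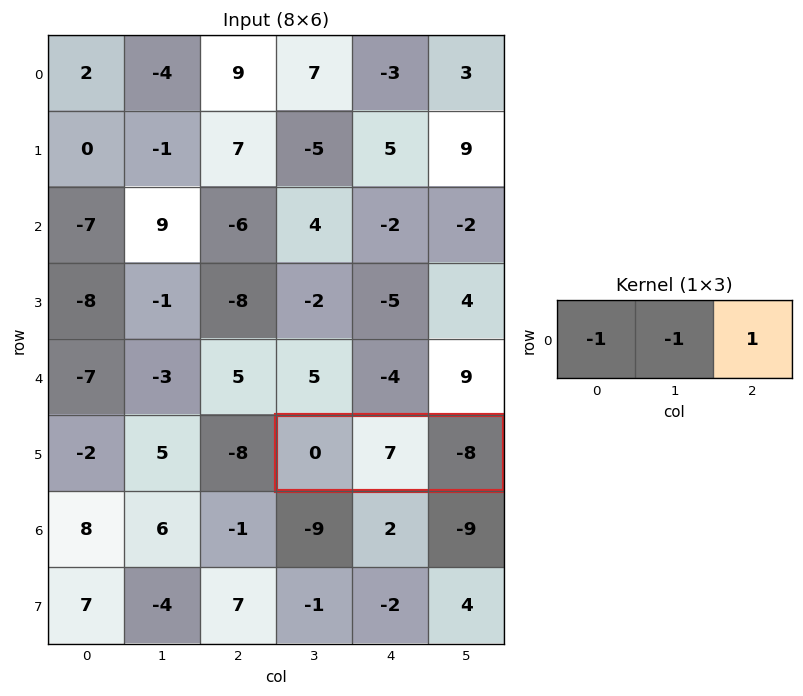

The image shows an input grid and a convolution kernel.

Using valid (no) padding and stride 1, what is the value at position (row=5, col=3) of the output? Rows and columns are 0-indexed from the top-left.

The receptive field on the input at this output position is [0 7 -8]. Elementwise product with the kernel and sum: 0·-1 + 7·-1 + -8·1.

-15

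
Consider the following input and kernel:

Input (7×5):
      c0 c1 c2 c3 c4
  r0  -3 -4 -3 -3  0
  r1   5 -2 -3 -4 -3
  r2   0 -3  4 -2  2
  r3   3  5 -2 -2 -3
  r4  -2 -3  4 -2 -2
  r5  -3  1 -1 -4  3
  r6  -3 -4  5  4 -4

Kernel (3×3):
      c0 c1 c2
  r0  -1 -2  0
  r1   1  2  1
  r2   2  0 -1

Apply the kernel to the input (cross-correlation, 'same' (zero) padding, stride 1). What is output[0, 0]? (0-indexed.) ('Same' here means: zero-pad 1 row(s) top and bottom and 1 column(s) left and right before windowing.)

-8

The receptive field on the zero-padded input at this output position is [0 0 0 / 0 -3 -4 / 0 5 -2]. Elementwise product with the kernel and sum: 0·-1 + 0·-2 + 0·1 + -3·2 + -4·1 + 0·2 + -2·-1.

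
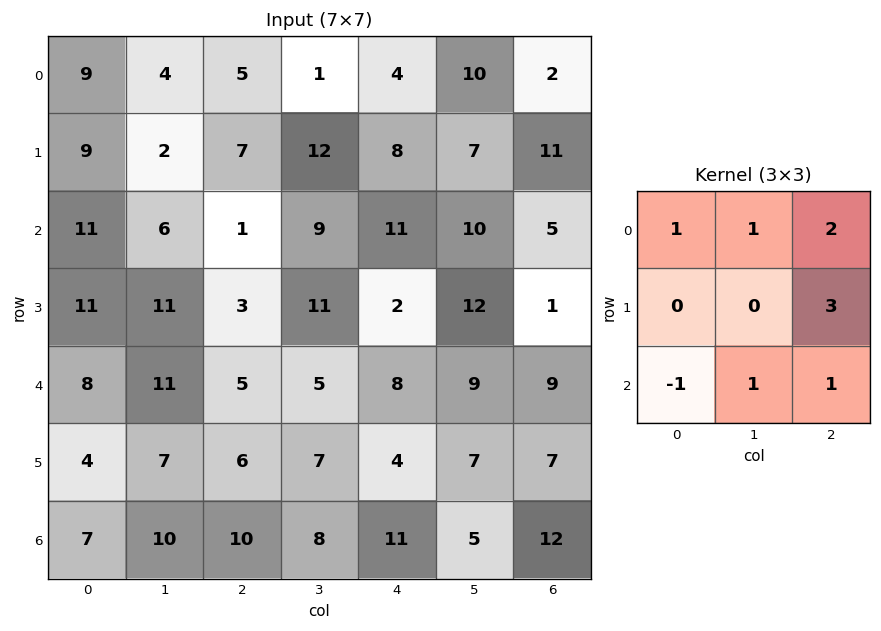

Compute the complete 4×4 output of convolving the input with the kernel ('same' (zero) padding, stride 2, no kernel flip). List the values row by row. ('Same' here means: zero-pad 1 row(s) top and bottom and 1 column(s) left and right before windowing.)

23 20 33 4
53 63 67 7
77 57 68 13
48 51 40 14

Output[0,0]: The receptive field on the zero-padded input at this output position is [0 0 0 / 0 9 4 / 0 9 2]. Elementwise product with the kernel and sum: 0·1 + 0·1 + 0·2 + 4·3 + 0·-1 + 9·1 + 2·1.
Output[0,1]: The receptive field on the zero-padded input at this output position is [0 0 0 / 4 5 1 / 2 7 12]. Elementwise product with the kernel and sum: 0·1 + 0·1 + 0·2 + 1·3 + 2·-1 + 7·1 + 12·1.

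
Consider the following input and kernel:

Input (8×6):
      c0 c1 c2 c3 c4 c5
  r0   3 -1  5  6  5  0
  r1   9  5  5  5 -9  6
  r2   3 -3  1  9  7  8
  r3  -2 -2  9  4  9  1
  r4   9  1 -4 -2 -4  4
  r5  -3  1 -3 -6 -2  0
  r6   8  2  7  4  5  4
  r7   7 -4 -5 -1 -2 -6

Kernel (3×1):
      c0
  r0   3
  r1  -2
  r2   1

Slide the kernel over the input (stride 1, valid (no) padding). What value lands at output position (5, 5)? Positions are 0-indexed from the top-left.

-14

The receptive field on the input at this output position is [0 / 4 / -6]. Elementwise product with the kernel and sum: 0·3 + 4·-2 + -6·1.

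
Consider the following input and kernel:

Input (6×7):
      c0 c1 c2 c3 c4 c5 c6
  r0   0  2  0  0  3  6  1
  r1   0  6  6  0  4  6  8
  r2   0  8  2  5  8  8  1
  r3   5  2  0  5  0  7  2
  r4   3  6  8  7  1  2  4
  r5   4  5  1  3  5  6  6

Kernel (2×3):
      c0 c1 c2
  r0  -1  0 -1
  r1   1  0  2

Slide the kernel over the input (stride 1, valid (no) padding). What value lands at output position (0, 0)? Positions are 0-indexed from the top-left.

12

The receptive field on the input at this output position is [0 2 0 / 0 6 6]. Elementwise product with the kernel and sum: 0·-1 + 0·-1 + 0·1 + 6·2.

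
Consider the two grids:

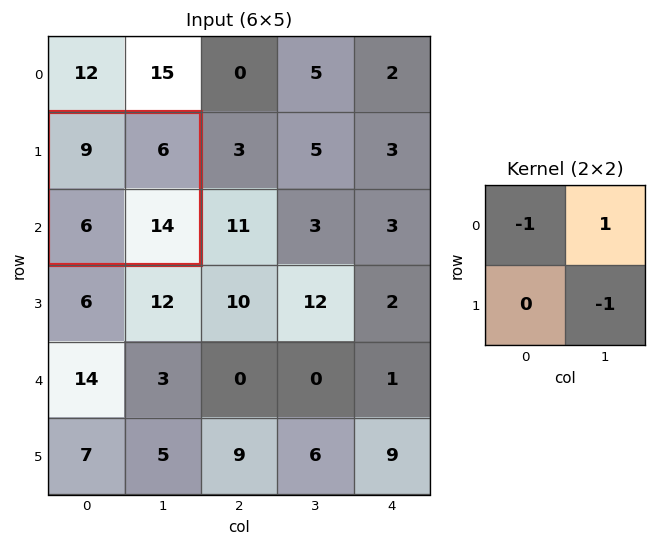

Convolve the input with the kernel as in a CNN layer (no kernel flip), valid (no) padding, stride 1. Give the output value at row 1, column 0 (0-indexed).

The receptive field on the input at this output position is [9 6 / 6 14]. Elementwise product with the kernel and sum: 9·-1 + 6·1 + 14·-1.

-17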